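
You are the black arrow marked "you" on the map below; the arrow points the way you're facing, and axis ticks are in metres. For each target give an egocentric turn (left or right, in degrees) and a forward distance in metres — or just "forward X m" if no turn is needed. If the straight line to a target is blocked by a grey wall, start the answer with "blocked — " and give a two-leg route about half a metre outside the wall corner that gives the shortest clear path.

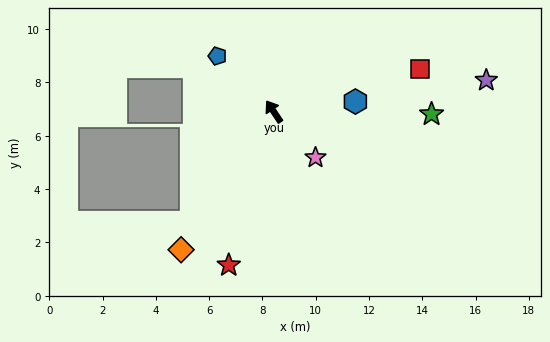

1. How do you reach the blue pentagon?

turn left 12°, forward 3.0 m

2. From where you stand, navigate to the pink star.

turn right 172°, forward 2.3 m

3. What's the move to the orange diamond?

turn left 112°, forward 6.2 m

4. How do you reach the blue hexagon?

turn right 117°, forward 3.1 m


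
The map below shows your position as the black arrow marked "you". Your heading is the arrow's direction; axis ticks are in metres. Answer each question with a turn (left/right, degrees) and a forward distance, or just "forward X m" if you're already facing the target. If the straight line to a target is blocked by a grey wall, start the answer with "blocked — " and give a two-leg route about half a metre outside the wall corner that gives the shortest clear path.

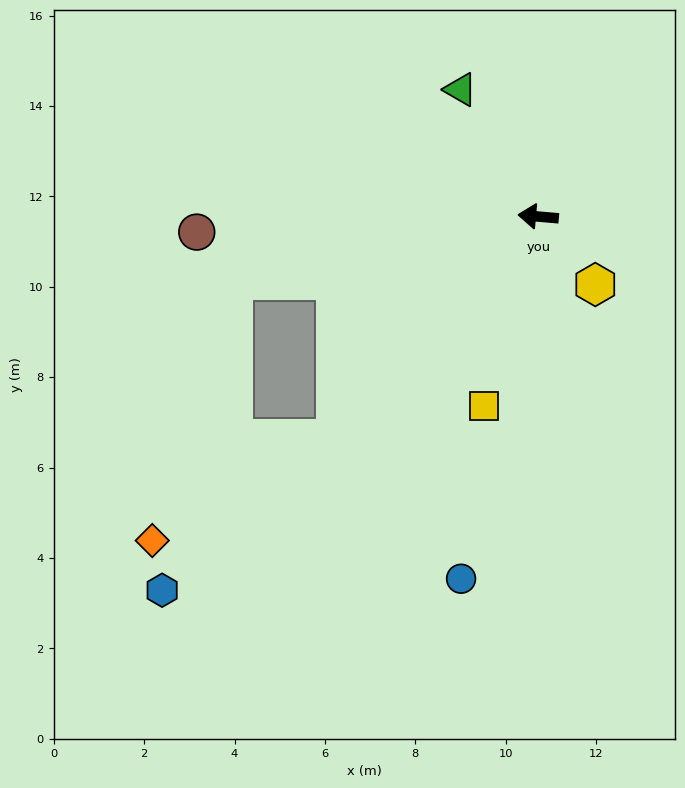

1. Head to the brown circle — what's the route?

turn left 8°, forward 7.6 m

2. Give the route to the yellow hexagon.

turn left 135°, forward 2.0 m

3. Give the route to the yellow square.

turn left 79°, forward 4.4 m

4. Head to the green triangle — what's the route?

turn right 54°, forward 3.3 m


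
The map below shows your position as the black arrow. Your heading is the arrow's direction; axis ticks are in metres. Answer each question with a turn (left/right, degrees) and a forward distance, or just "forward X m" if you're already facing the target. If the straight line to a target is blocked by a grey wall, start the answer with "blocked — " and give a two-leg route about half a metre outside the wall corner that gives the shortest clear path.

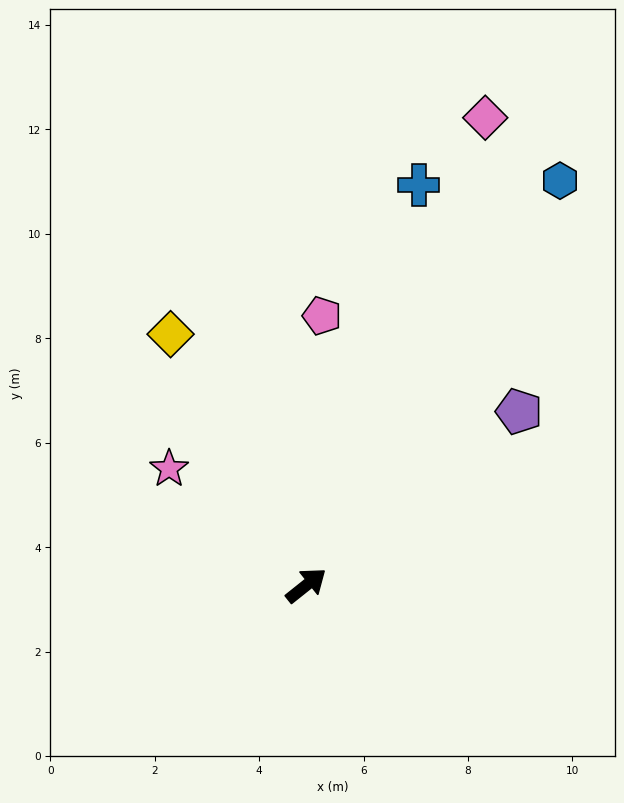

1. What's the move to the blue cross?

turn left 36°, forward 8.0 m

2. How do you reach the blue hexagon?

turn left 19°, forward 9.1 m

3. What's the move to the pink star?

turn left 101°, forward 3.4 m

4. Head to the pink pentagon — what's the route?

turn left 48°, forward 5.2 m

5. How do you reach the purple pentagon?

forward 5.3 m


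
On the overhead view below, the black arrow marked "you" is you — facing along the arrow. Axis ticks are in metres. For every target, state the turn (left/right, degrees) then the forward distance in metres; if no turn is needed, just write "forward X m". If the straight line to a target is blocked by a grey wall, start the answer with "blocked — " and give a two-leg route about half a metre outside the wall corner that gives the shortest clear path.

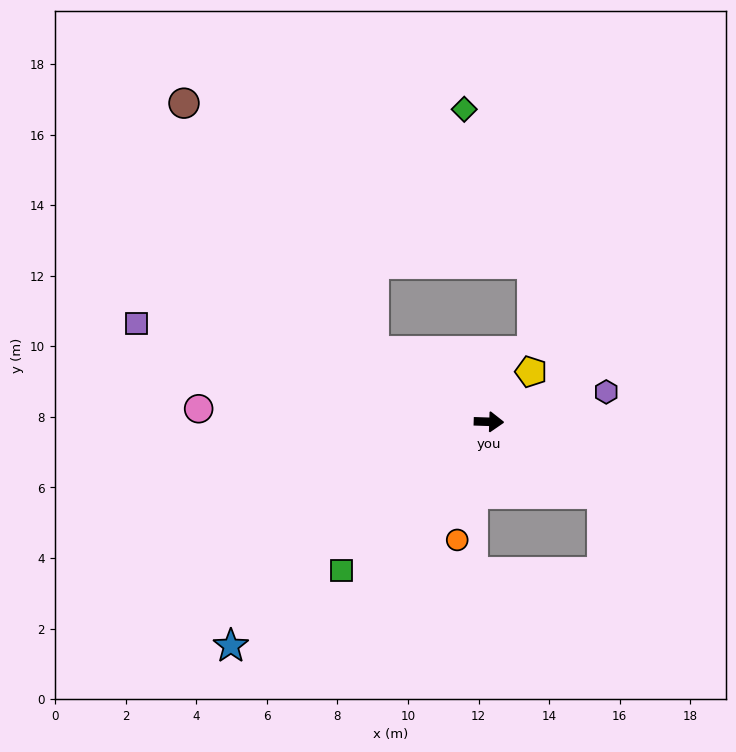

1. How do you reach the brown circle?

blocked — turn left 150°, forward 3.8 m, then turn right 21°, forward 8.8 m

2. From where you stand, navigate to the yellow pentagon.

turn left 52°, forward 1.9 m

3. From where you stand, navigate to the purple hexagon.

turn left 16°, forward 3.4 m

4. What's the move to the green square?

turn right 133°, forward 5.9 m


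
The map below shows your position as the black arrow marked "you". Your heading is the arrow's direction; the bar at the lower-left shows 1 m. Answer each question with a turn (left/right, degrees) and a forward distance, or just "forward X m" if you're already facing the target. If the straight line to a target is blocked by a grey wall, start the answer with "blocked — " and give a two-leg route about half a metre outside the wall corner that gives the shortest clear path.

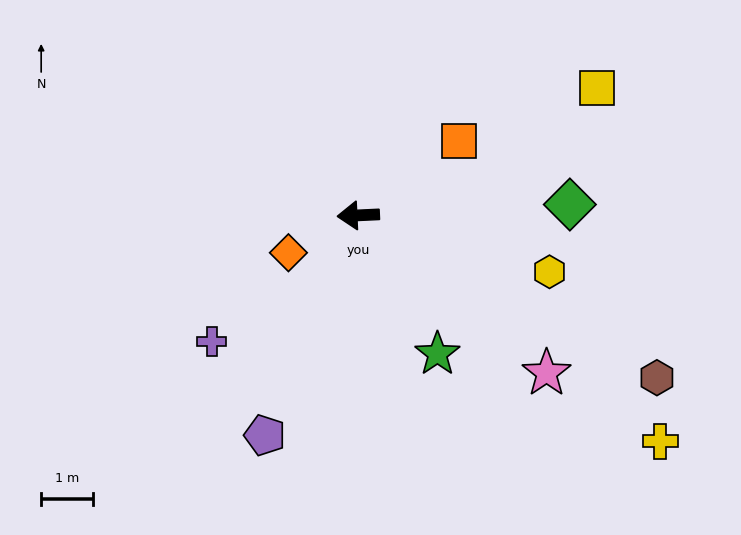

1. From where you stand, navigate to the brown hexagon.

turn left 149°, forward 6.6 m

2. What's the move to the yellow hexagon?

turn left 161°, forward 3.8 m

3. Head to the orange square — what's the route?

turn right 146°, forward 2.4 m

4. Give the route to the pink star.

turn left 137°, forward 4.7 m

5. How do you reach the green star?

turn left 117°, forward 3.1 m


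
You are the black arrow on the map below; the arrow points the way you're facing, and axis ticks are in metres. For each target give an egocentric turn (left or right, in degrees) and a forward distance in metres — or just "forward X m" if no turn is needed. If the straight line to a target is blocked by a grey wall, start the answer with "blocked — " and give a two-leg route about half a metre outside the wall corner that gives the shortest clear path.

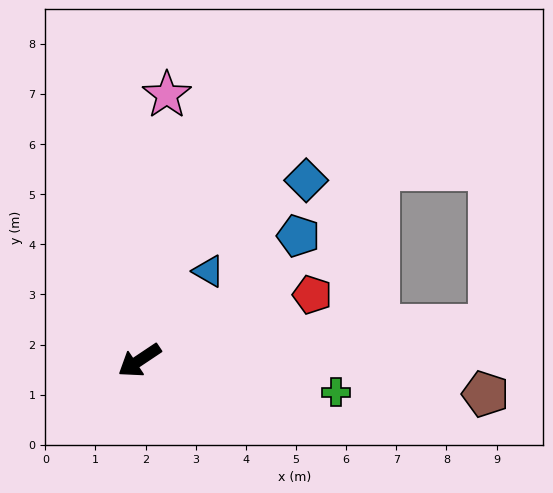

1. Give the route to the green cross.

turn left 137°, forward 4.0 m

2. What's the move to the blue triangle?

turn right 162°, forward 2.3 m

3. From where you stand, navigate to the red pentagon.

turn left 167°, forward 3.7 m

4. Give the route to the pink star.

turn right 130°, forward 5.3 m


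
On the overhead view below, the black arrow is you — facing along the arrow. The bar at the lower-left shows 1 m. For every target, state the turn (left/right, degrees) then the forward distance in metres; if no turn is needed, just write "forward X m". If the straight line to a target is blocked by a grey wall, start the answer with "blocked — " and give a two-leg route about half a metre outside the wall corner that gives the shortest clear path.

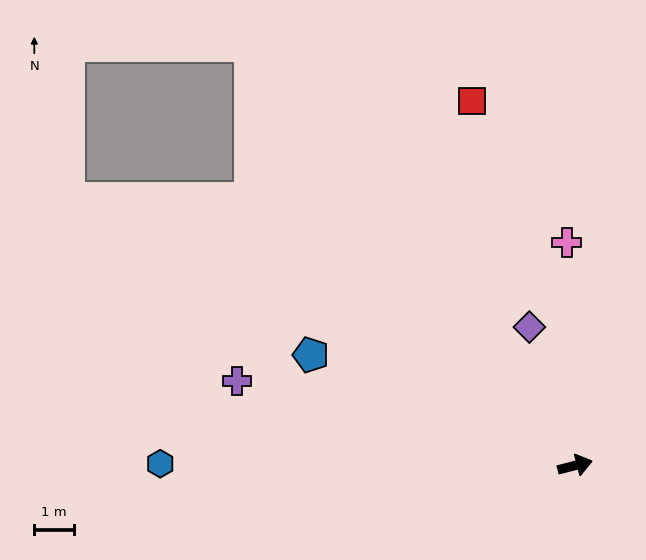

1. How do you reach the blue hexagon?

turn left 165°, forward 10.5 m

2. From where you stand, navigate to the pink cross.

turn left 78°, forward 5.7 m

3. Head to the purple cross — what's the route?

turn left 152°, forward 8.8 m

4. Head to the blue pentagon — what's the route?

turn left 143°, forward 7.3 m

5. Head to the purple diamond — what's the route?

turn left 94°, forward 3.7 m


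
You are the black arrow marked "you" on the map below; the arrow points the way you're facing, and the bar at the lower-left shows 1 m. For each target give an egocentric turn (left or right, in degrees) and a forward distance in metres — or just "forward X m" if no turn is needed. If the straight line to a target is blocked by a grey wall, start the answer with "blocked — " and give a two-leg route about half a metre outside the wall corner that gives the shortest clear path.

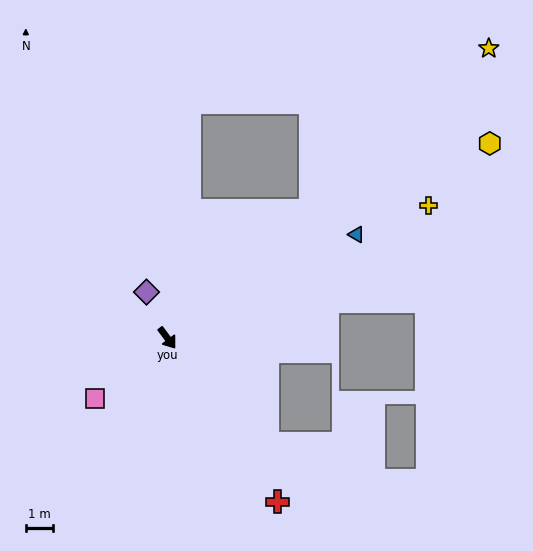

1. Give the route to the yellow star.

turn left 95°, forward 15.8 m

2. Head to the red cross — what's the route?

turn right 3°, forward 7.2 m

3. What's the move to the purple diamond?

turn left 168°, forward 1.8 m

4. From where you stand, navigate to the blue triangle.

turn left 82°, forward 7.9 m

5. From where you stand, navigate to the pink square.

turn right 87°, forward 3.5 m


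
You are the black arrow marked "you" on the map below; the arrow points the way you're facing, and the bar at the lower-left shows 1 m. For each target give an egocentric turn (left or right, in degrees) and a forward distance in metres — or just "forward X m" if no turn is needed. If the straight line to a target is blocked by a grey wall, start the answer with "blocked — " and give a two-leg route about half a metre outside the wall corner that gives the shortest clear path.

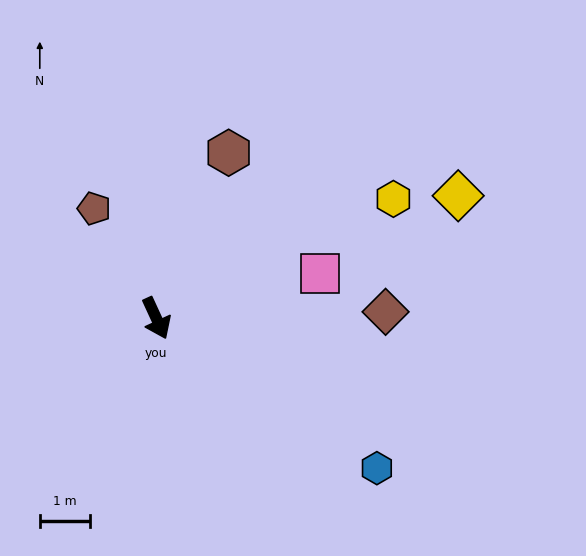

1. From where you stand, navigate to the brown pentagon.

turn right 175°, forward 2.5 m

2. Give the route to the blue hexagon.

turn left 31°, forward 5.3 m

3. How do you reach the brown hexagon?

turn left 132°, forward 3.6 m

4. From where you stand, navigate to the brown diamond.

turn left 67°, forward 4.6 m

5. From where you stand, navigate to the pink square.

turn left 81°, forward 3.4 m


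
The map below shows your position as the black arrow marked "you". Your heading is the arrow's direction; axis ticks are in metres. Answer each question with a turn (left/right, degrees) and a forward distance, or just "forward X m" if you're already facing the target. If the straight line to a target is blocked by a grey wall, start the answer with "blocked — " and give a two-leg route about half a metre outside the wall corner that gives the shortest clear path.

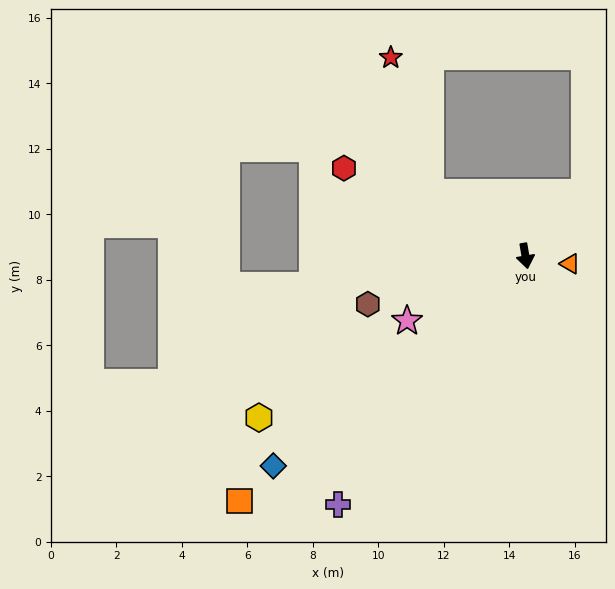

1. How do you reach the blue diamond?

turn right 60°, forward 10.0 m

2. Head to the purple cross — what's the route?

turn right 47°, forward 9.5 m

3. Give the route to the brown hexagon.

turn right 83°, forward 5.0 m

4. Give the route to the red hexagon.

turn right 125°, forward 6.2 m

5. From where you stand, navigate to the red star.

blocked — turn right 133°, forward 3.5 m, then turn right 40°, forward 4.3 m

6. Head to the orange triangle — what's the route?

turn left 70°, forward 1.4 m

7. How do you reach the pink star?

turn right 71°, forward 4.1 m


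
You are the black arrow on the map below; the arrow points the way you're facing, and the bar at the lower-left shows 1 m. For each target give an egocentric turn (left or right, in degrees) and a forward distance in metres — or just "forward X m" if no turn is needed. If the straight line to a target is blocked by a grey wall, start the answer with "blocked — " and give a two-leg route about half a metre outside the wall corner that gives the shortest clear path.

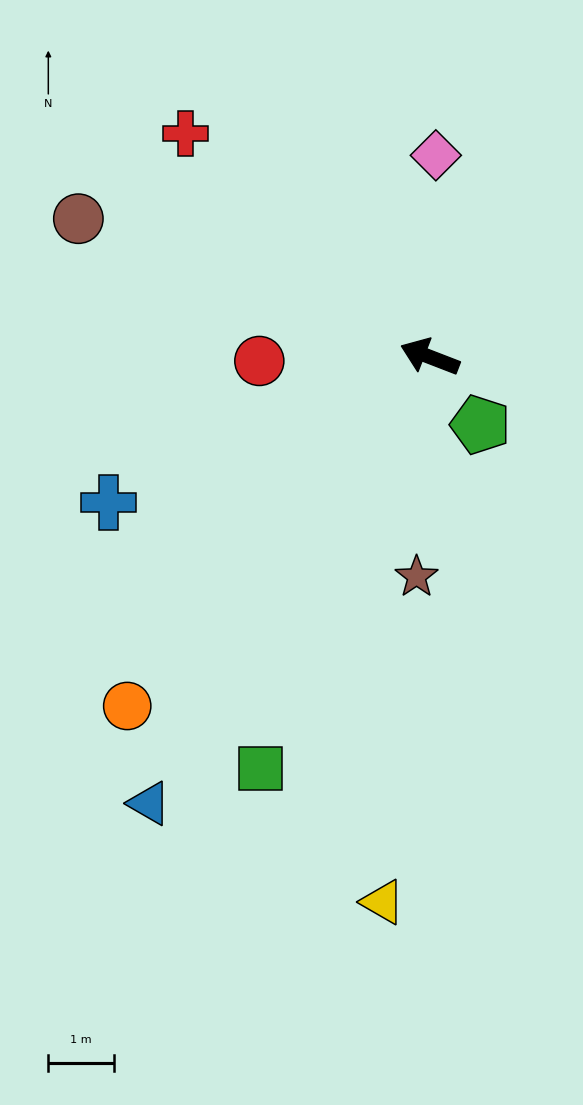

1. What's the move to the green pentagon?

turn left 148°, forward 1.3 m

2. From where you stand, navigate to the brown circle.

forward 5.8 m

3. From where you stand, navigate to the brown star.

turn left 108°, forward 3.4 m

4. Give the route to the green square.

turn left 89°, forward 6.8 m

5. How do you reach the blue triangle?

turn left 79°, forward 8.1 m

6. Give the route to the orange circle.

turn left 70°, forward 7.1 m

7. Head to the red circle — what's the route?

turn left 22°, forward 2.6 m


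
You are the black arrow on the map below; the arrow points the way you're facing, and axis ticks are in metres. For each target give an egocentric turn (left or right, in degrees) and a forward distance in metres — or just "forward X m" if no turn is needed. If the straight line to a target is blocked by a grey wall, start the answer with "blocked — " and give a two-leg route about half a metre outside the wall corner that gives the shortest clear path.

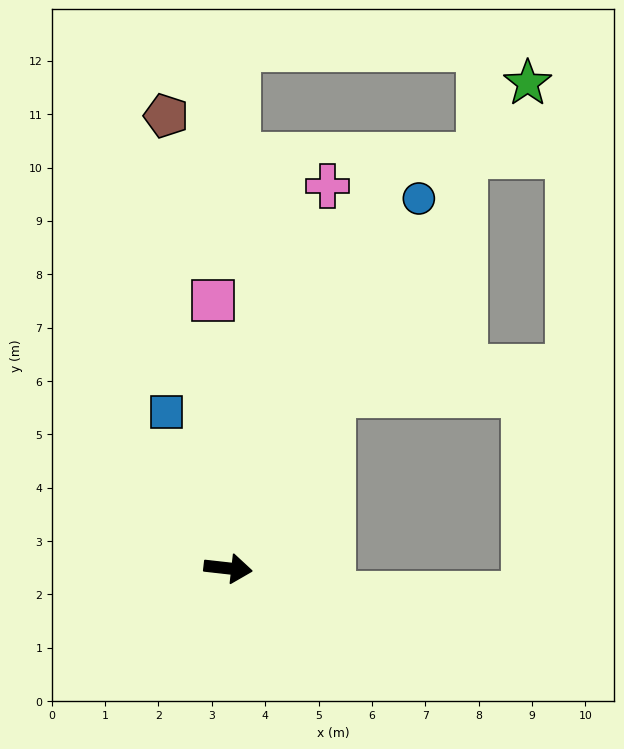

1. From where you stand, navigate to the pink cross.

turn left 82°, forward 7.4 m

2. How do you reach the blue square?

turn left 118°, forward 3.1 m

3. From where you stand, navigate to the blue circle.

turn left 69°, forward 7.8 m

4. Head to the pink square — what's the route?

turn left 100°, forward 5.0 m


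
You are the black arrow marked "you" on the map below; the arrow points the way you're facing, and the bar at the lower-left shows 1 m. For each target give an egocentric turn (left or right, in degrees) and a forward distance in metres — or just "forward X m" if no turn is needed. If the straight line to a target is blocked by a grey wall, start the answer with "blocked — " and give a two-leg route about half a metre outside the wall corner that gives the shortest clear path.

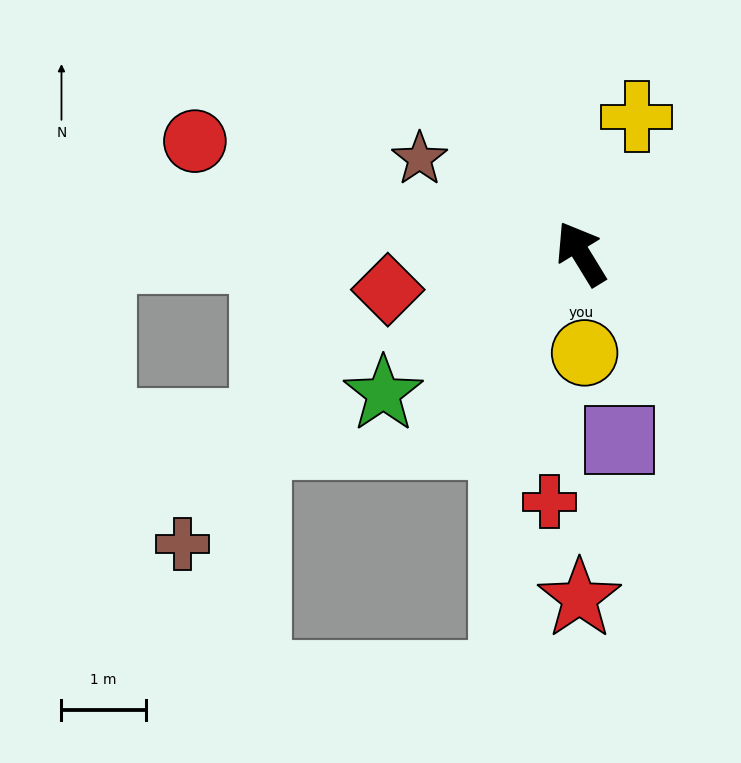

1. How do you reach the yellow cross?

turn right 54°, forward 1.8 m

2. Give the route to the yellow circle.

turn left 151°, forward 1.2 m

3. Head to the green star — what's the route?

turn left 94°, forward 2.9 m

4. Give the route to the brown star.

turn left 28°, forward 2.2 m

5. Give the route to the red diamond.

turn left 69°, forward 2.3 m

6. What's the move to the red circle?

turn left 42°, forward 4.8 m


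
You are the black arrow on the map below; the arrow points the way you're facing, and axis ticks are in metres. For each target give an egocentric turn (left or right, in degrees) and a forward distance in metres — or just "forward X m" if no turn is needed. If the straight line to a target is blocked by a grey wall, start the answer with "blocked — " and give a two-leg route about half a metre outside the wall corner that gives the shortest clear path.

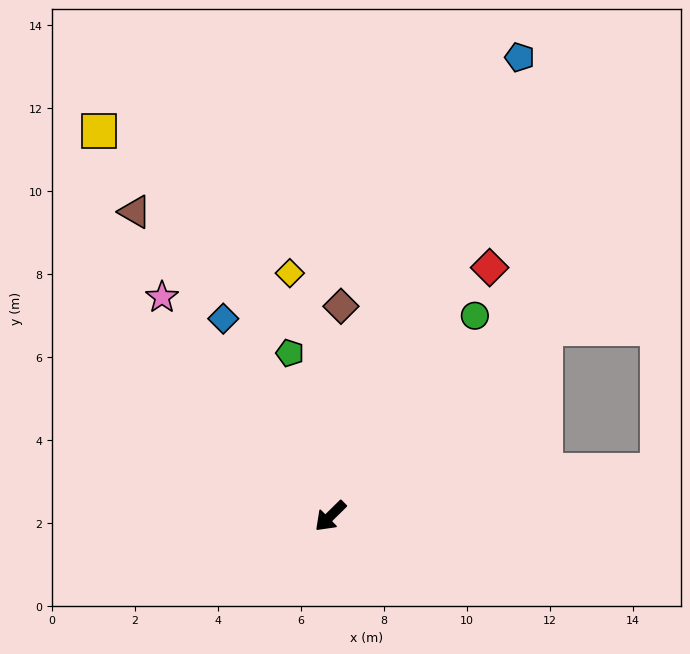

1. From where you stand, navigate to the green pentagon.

turn right 121°, forward 4.0 m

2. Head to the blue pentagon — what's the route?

turn right 157°, forward 12.0 m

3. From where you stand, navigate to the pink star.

turn right 97°, forward 6.7 m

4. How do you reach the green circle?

turn right 170°, forward 6.0 m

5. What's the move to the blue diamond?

turn right 106°, forward 5.4 m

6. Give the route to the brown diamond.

turn right 137°, forward 5.1 m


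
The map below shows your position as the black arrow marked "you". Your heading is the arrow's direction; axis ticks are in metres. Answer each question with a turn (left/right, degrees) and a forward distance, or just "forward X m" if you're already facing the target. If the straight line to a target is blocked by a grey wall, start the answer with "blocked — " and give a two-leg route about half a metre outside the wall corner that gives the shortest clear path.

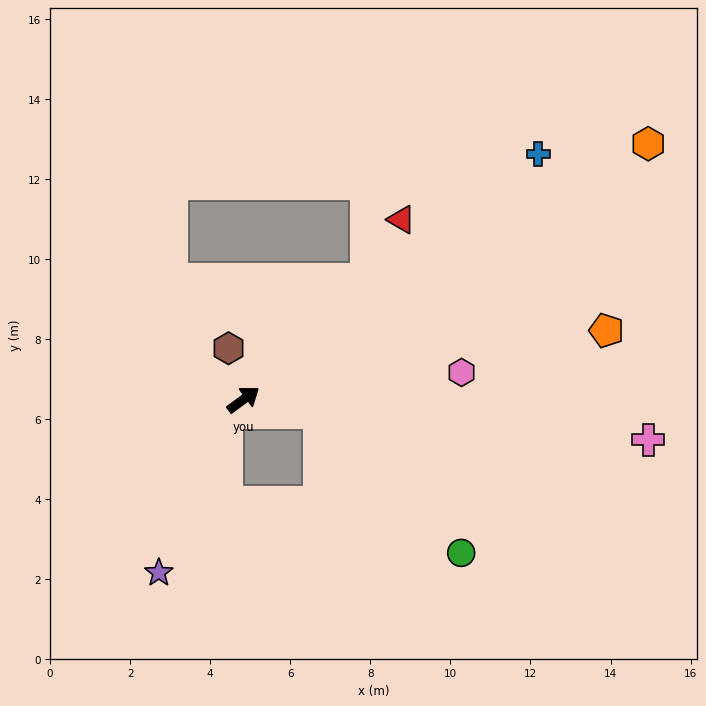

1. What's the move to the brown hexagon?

turn left 70°, forward 1.3 m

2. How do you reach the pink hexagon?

turn right 29°, forward 5.5 m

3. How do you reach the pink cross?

turn right 42°, forward 10.2 m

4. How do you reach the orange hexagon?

turn right 4°, forward 12.0 m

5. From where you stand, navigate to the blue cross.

turn left 3°, forward 9.6 m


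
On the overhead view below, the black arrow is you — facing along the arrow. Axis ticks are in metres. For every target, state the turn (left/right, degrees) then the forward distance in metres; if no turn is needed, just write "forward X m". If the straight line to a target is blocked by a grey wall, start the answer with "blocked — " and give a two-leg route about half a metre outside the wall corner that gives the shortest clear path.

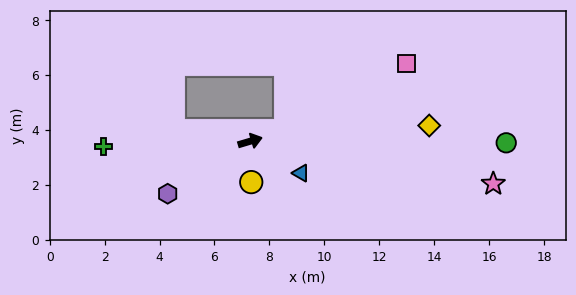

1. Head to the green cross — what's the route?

turn left 165°, forward 5.3 m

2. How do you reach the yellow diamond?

turn right 12°, forward 6.5 m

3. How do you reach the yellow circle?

turn right 105°, forward 1.5 m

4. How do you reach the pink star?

turn right 27°, forward 9.0 m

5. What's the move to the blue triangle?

turn right 49°, forward 2.2 m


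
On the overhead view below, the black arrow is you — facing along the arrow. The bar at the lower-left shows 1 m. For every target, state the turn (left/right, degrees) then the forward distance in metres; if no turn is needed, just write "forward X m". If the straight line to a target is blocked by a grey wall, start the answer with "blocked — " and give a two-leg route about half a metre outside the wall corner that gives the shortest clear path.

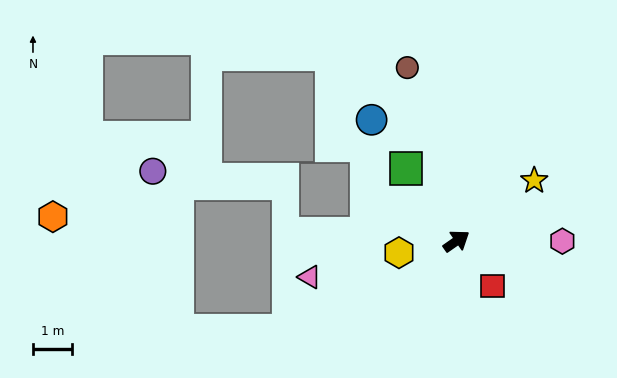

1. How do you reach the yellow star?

turn left 3°, forward 2.5 m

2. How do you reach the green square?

turn left 90°, forward 2.3 m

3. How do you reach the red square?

turn right 86°, forward 1.5 m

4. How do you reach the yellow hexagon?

turn left 157°, forward 1.5 m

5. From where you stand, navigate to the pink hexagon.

turn right 35°, forward 2.7 m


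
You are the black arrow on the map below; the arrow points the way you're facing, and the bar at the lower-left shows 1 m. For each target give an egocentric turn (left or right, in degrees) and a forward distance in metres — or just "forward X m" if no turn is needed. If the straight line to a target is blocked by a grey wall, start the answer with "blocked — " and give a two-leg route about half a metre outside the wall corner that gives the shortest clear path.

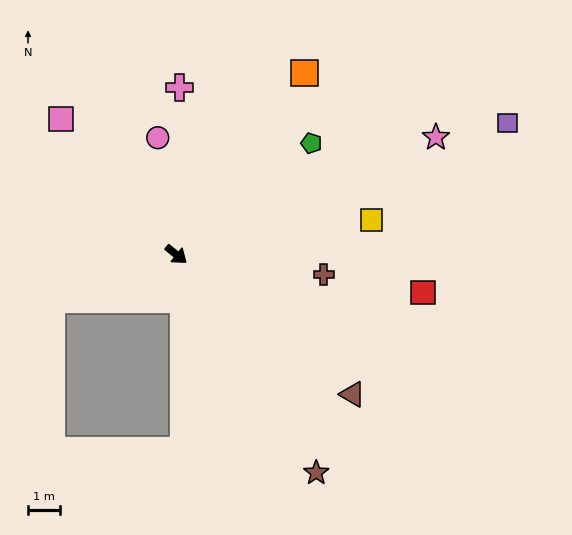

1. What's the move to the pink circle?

turn left 138°, forward 3.8 m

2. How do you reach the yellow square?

turn left 49°, forward 6.3 m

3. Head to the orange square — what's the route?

turn left 94°, forward 7.1 m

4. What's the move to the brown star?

turn right 18°, forward 8.2 m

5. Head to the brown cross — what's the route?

turn left 31°, forward 4.7 m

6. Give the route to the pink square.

turn left 169°, forward 5.6 m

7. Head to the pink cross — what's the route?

turn left 128°, forward 5.3 m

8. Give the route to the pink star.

turn left 63°, forward 9.0 m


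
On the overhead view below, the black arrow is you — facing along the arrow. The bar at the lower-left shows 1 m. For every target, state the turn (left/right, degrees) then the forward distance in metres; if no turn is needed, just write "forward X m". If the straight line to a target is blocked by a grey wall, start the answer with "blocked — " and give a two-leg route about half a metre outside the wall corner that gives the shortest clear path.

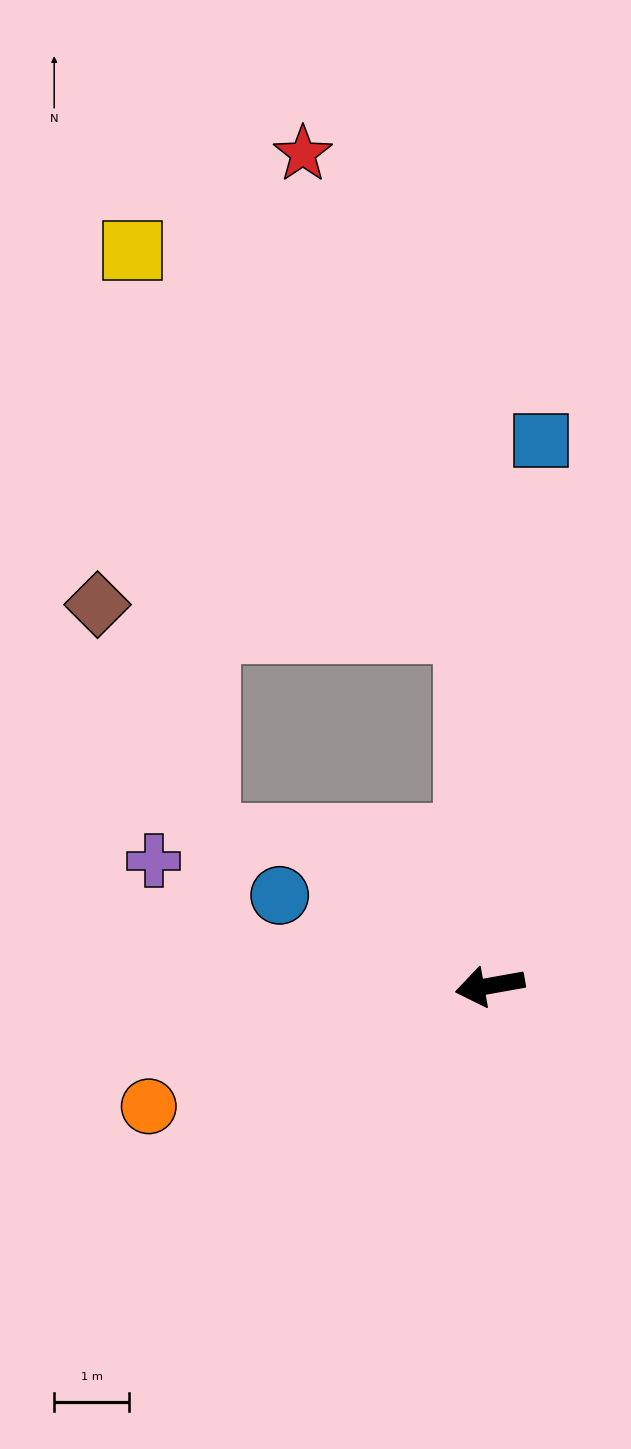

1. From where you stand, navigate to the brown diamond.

blocked — turn right 96°, forward 4.7 m, then turn left 82°, forward 4.9 m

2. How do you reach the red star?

blocked — turn right 96°, forward 4.7 m, then turn left 15°, forward 6.7 m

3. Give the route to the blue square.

turn right 105°, forward 7.3 m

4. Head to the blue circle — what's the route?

turn right 33°, forward 3.1 m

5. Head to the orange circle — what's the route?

turn left 9°, forward 4.8 m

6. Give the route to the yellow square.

blocked — turn right 96°, forward 4.7 m, then turn left 37°, forward 6.7 m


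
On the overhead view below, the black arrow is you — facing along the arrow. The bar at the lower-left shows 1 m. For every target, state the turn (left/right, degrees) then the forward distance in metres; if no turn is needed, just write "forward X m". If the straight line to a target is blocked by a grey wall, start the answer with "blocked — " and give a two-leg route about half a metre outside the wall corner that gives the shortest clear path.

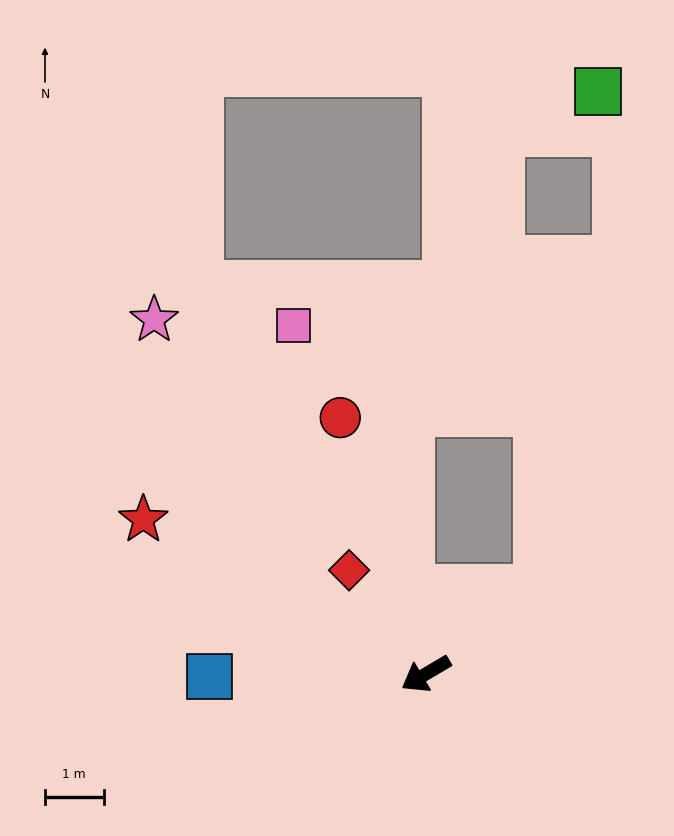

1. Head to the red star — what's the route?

turn right 59°, forward 5.5 m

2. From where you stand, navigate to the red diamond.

turn right 84°, forward 2.2 m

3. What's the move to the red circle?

turn right 102°, forward 4.6 m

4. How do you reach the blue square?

turn right 30°, forward 3.7 m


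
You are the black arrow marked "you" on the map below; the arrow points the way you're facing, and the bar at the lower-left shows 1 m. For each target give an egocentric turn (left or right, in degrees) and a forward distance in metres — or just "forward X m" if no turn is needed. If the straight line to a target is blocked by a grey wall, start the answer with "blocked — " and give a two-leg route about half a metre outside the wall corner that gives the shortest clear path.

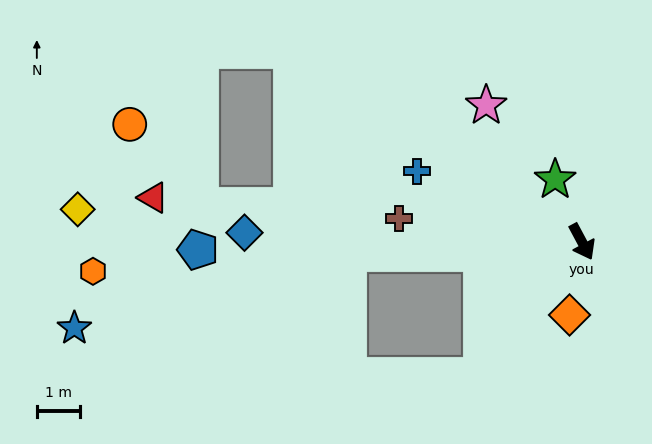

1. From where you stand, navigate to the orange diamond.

turn right 38°, forward 1.7 m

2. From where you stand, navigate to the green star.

turn left 175°, forward 1.6 m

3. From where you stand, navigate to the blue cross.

turn right 141°, forward 4.2 m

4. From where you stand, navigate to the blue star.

blocked — turn right 115°, forward 5.5 m, then turn left 12°, forward 6.7 m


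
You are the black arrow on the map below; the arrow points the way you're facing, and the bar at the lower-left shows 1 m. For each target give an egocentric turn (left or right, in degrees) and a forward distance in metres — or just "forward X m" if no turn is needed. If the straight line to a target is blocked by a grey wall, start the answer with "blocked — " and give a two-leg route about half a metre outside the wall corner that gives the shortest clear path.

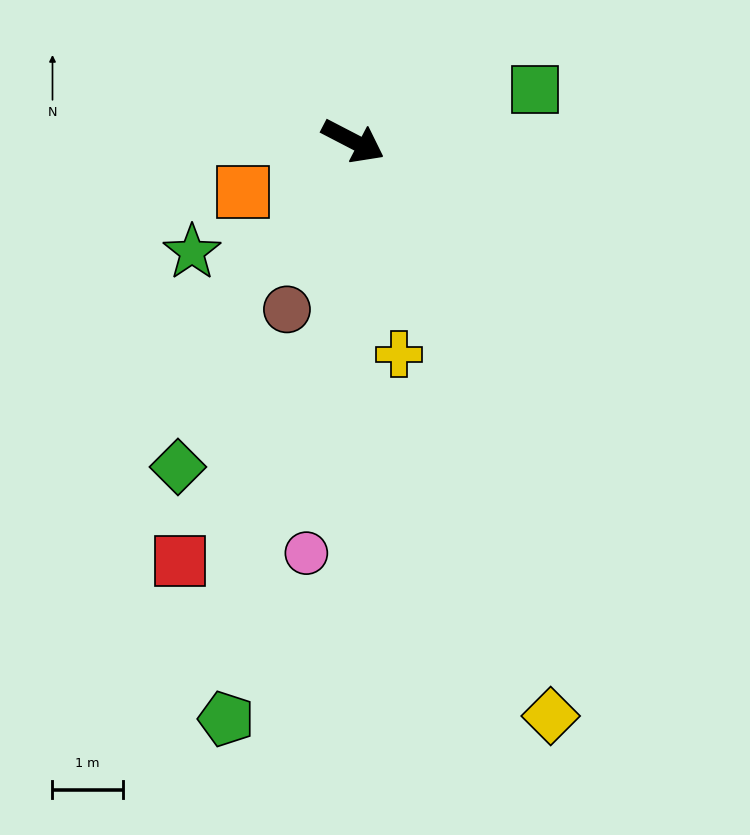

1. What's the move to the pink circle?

turn right 69°, forward 5.9 m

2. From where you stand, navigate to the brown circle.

turn right 84°, forward 2.6 m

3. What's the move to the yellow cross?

turn right 50°, forward 3.1 m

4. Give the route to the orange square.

turn right 128°, forward 1.7 m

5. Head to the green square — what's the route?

turn left 43°, forward 2.7 m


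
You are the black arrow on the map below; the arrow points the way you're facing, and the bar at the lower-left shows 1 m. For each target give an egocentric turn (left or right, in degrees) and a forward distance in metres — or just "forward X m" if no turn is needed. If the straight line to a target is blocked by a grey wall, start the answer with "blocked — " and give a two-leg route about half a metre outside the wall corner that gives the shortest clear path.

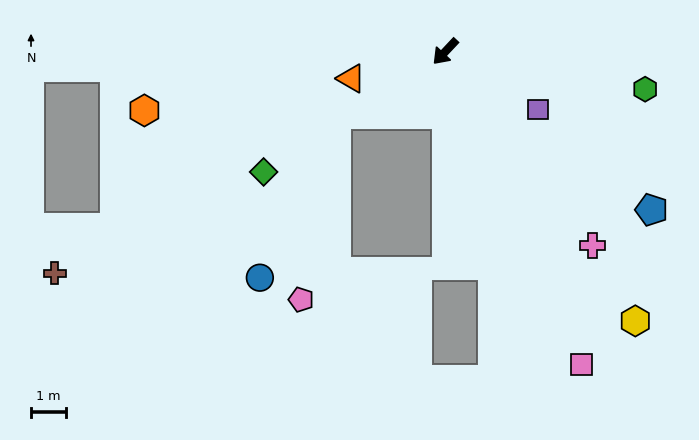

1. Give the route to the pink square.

turn left 67°, forward 9.9 m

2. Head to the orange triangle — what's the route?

turn right 31°, forward 2.8 m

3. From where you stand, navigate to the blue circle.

blocked — turn right 17°, forward 3.6 m, then turn left 35°, forward 5.2 m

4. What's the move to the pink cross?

turn left 80°, forward 7.0 m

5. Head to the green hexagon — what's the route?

turn left 123°, forward 5.9 m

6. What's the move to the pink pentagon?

blocked — turn right 17°, forward 3.6 m, then turn left 50°, forward 5.5 m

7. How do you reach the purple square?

turn left 101°, forward 3.2 m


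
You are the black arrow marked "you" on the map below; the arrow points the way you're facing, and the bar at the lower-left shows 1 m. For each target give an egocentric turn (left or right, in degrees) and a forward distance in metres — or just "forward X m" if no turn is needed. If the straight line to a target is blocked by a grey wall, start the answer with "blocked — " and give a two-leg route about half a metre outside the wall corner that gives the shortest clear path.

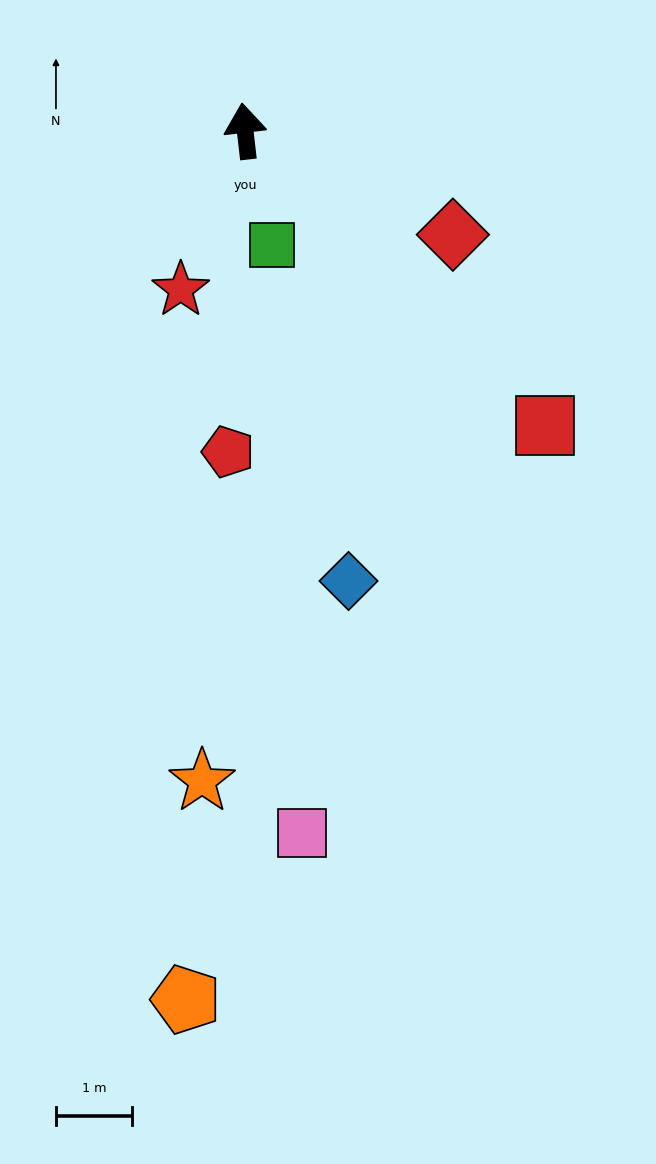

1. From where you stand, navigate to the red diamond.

turn right 123°, forward 3.0 m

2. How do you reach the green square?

turn right 173°, forward 1.5 m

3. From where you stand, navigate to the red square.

turn right 141°, forward 5.5 m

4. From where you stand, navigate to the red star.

turn left 151°, forward 2.2 m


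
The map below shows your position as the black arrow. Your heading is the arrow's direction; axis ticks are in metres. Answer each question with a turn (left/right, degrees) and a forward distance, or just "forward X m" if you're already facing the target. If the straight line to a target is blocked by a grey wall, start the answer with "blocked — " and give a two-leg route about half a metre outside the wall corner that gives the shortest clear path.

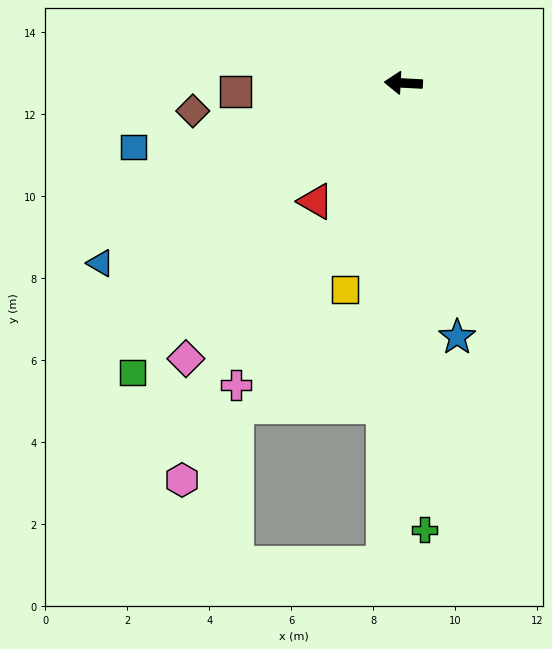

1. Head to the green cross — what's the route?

turn left 96°, forward 10.9 m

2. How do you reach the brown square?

turn left 6°, forward 4.1 m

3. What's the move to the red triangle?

turn left 56°, forward 3.6 m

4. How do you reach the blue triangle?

turn left 34°, forward 8.6 m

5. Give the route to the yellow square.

turn left 77°, forward 5.2 m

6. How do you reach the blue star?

turn left 105°, forward 6.3 m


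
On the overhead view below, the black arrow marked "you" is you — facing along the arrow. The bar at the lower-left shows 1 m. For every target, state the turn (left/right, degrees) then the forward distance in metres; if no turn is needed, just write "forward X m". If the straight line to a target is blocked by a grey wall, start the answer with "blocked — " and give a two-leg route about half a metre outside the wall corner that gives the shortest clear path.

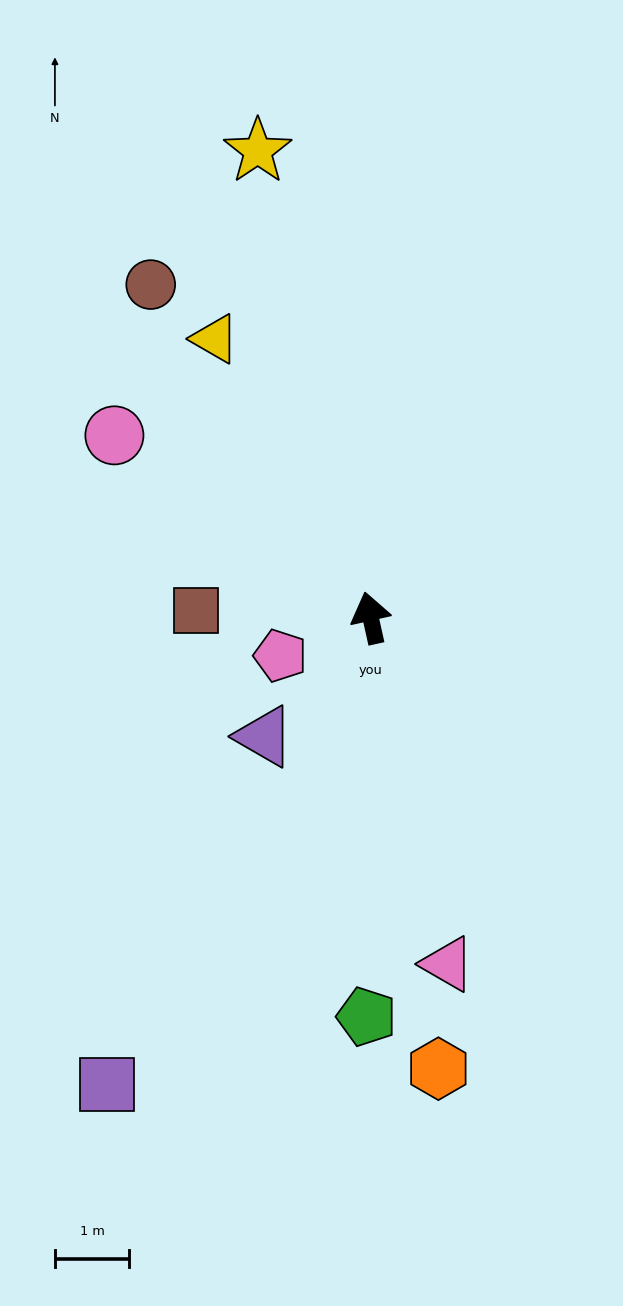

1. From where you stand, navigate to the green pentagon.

turn left 167°, forward 5.4 m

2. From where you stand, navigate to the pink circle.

turn left 42°, forward 4.2 m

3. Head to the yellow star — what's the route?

forward 6.5 m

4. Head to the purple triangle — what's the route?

turn left 126°, forward 2.1 m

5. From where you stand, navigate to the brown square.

turn left 75°, forward 2.3 m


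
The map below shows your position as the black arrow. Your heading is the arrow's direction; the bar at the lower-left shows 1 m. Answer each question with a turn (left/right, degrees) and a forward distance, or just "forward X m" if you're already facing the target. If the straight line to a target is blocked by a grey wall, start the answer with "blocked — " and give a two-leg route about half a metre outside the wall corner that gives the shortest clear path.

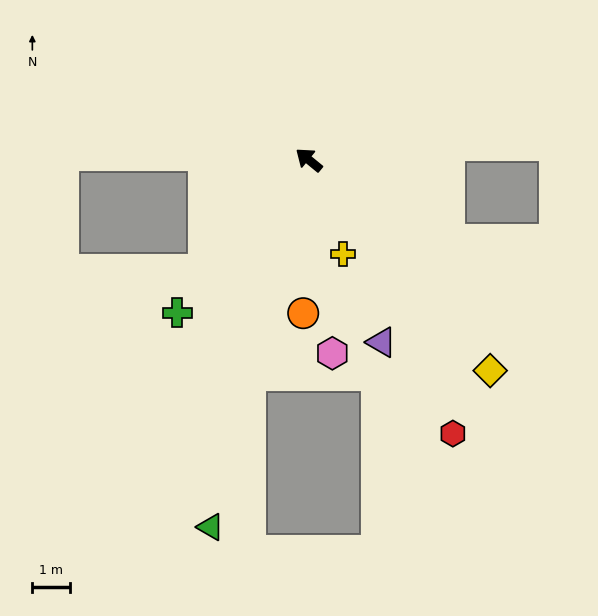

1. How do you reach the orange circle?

turn left 127°, forward 4.1 m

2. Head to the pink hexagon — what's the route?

turn left 136°, forward 5.2 m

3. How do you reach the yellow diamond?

turn left 170°, forward 7.5 m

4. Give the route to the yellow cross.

turn left 149°, forward 2.7 m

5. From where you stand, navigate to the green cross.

turn left 89°, forward 5.4 m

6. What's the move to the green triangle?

turn left 114°, forward 10.2 m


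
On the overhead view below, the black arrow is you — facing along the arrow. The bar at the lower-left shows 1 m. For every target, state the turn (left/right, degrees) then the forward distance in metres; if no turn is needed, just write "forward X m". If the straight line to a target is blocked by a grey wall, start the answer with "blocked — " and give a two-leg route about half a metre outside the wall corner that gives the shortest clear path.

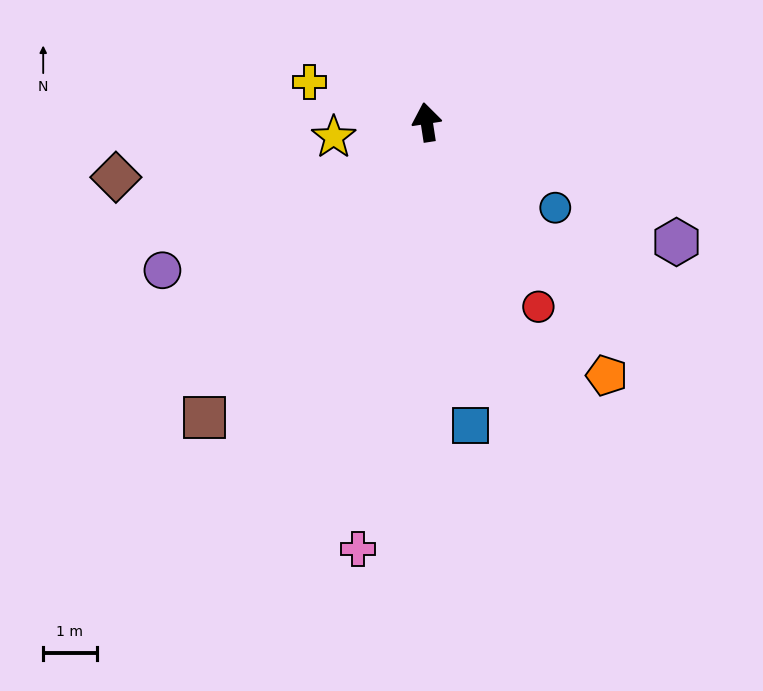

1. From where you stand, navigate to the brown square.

turn left 134°, forward 6.9 m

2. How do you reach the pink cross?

turn left 162°, forward 8.1 m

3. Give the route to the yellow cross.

turn left 62°, forward 2.3 m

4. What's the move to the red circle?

turn right 158°, forward 4.0 m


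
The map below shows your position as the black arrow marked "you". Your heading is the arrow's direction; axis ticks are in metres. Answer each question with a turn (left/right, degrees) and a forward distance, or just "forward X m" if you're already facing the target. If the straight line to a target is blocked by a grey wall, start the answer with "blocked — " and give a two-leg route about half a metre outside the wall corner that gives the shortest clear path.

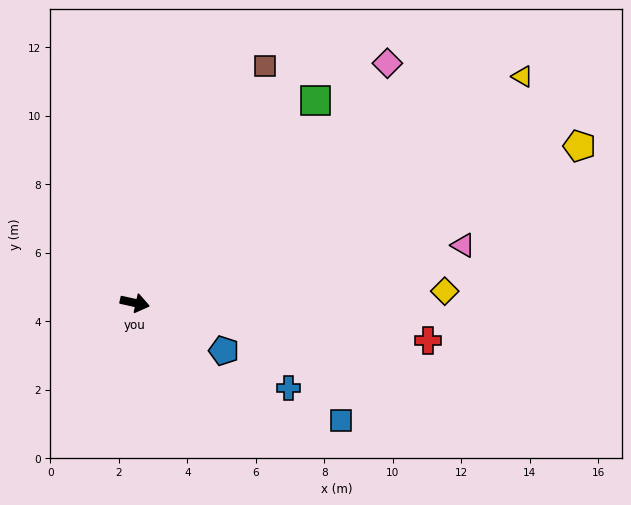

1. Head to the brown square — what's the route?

turn left 74°, forward 7.9 m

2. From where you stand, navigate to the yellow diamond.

turn left 15°, forward 9.1 m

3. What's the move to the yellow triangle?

turn left 43°, forward 13.1 m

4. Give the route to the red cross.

turn left 5°, forward 8.6 m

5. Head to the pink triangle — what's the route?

turn left 22°, forward 9.7 m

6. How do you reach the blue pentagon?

turn right 16°, forward 3.0 m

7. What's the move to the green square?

turn left 61°, forward 7.9 m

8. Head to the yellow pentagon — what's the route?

turn left 32°, forward 13.8 m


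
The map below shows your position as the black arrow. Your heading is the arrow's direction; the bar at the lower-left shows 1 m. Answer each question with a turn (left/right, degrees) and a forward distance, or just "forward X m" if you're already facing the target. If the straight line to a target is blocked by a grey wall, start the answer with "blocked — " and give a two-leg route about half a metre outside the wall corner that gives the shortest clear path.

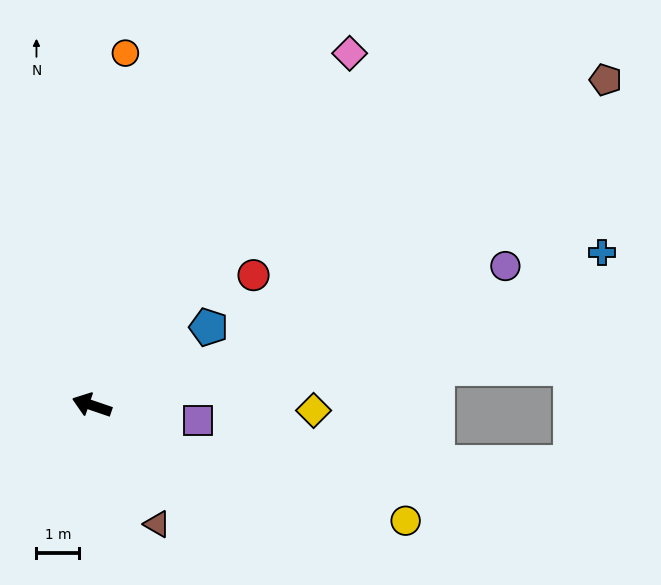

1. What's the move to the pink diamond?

turn right 107°, forward 10.2 m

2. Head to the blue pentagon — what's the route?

turn right 127°, forward 3.3 m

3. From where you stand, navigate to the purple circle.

turn right 143°, forward 10.2 m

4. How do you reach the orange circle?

turn right 77°, forward 8.3 m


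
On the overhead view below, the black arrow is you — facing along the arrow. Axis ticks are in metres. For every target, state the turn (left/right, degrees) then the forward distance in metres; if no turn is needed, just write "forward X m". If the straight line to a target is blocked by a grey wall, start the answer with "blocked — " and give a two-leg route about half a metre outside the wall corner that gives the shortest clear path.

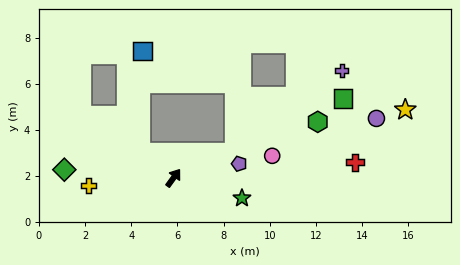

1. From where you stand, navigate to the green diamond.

turn left 122°, forward 4.7 m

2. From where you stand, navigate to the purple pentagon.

turn right 42°, forward 2.9 m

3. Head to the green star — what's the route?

turn right 71°, forward 3.1 m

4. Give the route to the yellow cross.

turn left 131°, forward 3.7 m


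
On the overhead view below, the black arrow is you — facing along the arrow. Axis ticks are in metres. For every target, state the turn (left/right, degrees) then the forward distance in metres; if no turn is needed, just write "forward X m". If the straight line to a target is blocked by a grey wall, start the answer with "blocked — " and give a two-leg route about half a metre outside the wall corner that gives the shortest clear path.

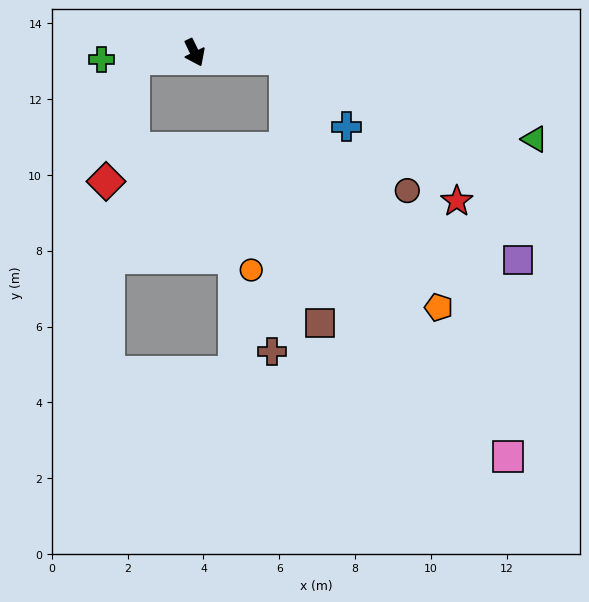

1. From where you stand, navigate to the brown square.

blocked — turn left 60°, forward 2.4 m, then turn right 78°, forward 7.0 m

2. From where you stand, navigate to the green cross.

turn right 112°, forward 2.5 m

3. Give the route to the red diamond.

blocked — turn right 110°, forward 1.6 m, then turn left 71°, forward 3.3 m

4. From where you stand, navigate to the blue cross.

blocked — turn left 60°, forward 2.4 m, then turn right 43°, forward 2.4 m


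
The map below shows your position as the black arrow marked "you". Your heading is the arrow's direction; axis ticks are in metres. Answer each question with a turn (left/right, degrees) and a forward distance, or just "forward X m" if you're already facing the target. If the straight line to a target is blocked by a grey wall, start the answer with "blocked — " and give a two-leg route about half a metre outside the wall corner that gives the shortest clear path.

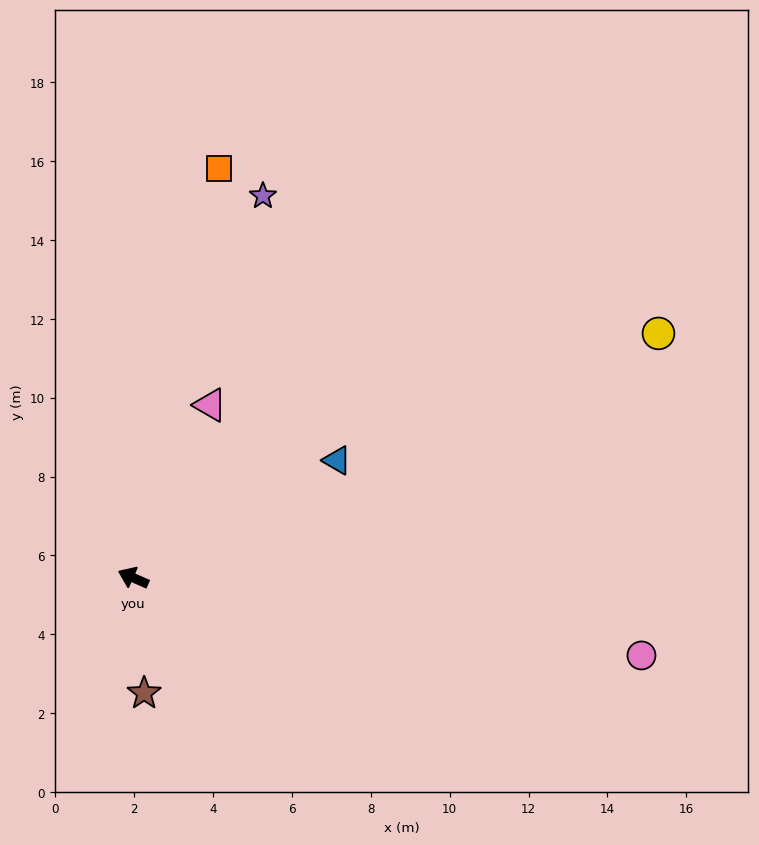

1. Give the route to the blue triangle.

turn right 126°, forward 6.0 m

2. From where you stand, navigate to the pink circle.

turn right 165°, forward 13.0 m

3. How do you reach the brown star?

turn left 119°, forward 2.9 m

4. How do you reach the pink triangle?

turn right 90°, forward 4.8 m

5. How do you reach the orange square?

turn right 78°, forward 10.6 m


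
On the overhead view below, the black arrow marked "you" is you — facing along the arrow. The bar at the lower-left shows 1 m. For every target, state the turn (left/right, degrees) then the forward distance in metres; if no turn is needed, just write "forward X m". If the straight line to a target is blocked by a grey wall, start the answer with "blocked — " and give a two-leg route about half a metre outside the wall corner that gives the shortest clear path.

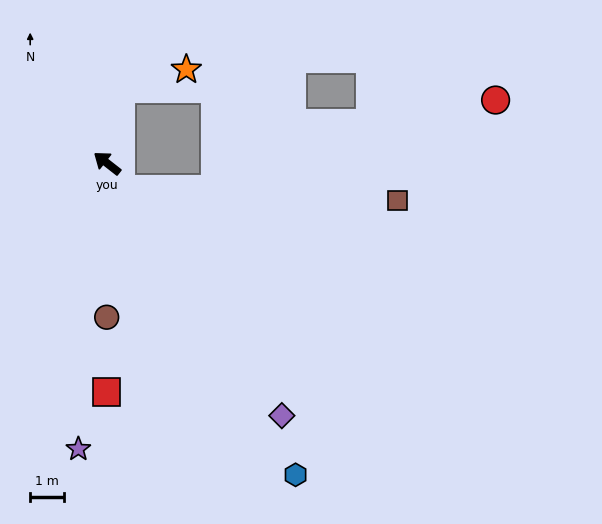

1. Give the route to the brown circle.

turn left 128°, forward 4.6 m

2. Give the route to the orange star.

blocked — turn right 63°, forward 2.2 m, then turn right 63°, forward 2.0 m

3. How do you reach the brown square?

blocked — turn left 156°, forward 0.9 m, then turn left 60°, forward 8.2 m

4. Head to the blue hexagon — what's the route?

turn left 159°, forward 10.8 m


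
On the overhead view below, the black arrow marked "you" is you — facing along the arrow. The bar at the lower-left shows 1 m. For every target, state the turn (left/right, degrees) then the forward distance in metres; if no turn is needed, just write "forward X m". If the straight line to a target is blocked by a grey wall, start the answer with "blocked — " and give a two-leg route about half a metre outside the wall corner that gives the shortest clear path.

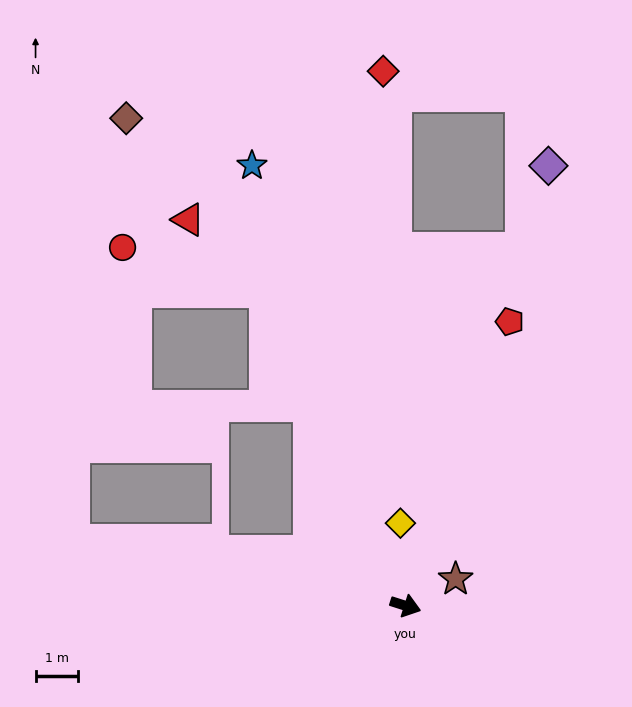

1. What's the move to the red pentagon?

turn left 88°, forward 7.1 m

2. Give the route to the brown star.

turn left 46°, forward 1.3 m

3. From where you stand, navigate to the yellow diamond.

turn left 111°, forward 1.9 m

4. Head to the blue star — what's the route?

turn left 127°, forward 11.0 m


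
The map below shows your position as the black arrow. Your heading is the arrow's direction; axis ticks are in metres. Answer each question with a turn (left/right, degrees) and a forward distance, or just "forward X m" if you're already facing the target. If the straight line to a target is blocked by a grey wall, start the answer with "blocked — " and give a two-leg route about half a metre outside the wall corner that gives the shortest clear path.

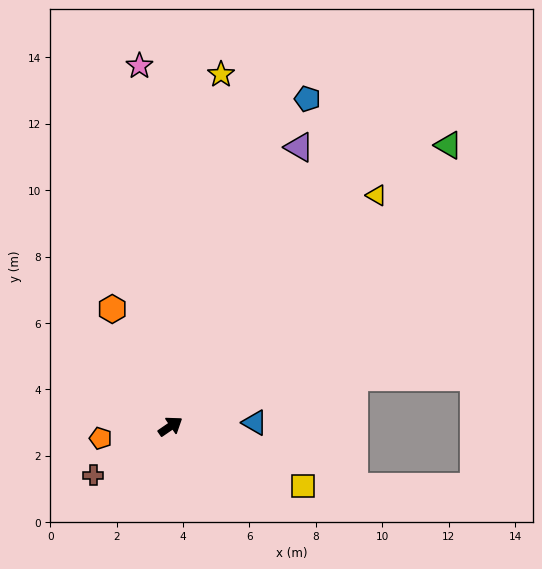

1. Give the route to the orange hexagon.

turn left 82°, forward 3.9 m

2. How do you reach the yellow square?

turn right 59°, forward 4.4 m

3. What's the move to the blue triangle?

turn right 32°, forward 2.5 m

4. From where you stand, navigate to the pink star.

turn left 60°, forward 10.9 m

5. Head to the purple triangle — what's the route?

turn left 31°, forward 9.3 m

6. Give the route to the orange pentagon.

turn left 155°, forward 2.1 m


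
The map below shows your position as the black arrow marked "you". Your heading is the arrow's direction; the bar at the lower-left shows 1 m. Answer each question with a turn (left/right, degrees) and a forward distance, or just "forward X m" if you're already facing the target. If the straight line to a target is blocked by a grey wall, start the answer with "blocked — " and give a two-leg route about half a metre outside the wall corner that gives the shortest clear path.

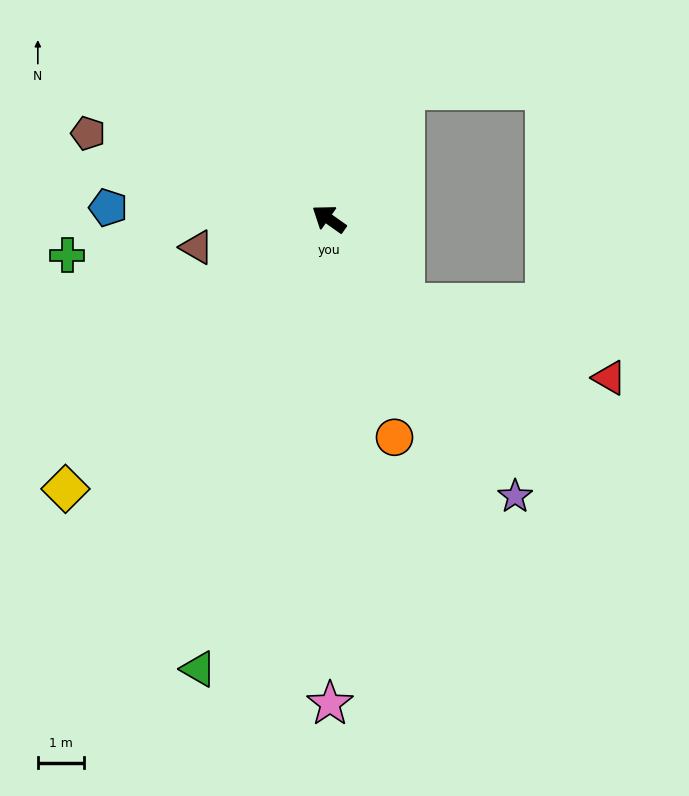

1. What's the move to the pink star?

turn left 125°, forward 10.4 m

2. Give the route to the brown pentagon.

turn left 16°, forward 5.5 m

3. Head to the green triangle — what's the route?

turn left 109°, forward 10.1 m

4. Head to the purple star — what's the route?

turn left 159°, forward 7.2 m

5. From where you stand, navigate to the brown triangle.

turn left 47°, forward 2.9 m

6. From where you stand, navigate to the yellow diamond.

turn left 81°, forward 8.1 m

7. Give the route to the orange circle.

turn left 142°, forward 4.9 m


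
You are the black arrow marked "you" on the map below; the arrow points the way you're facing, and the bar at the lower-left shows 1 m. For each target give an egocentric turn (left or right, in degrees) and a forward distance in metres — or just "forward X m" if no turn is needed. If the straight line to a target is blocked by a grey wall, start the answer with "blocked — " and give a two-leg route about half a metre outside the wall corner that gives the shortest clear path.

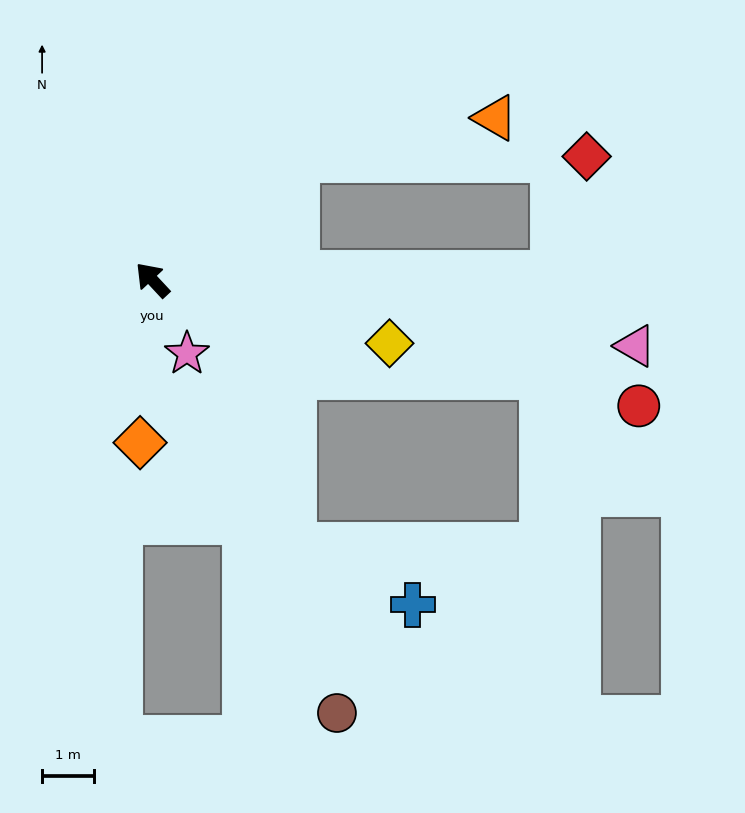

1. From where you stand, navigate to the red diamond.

blocked — turn right 93°, forward 3.6 m, then turn right 39°, forward 5.5 m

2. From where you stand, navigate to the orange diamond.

turn left 133°, forward 3.1 m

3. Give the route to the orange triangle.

blocked — turn right 93°, forward 3.6 m, then turn right 28°, forward 3.9 m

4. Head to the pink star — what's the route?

turn left 162°, forward 1.6 m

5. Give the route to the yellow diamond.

turn right 148°, forward 4.7 m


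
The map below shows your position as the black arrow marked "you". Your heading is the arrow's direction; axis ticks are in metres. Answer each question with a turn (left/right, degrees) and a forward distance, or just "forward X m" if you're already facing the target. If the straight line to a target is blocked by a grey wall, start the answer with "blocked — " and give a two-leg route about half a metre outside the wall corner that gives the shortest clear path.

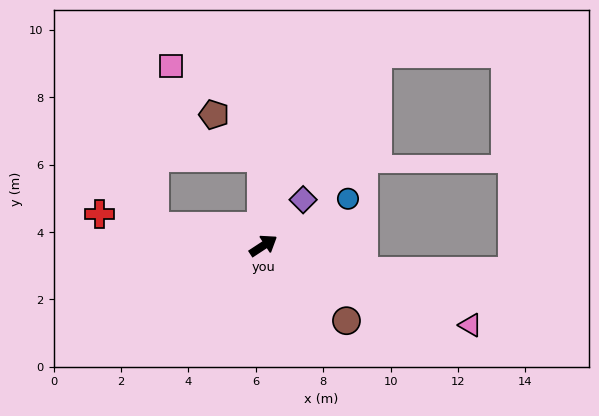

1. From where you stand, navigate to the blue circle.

turn right 4°, forward 2.9 m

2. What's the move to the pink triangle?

turn right 54°, forward 6.6 m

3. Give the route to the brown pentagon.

blocked — turn left 58°, forward 2.6 m, then turn left 46°, forward 1.9 m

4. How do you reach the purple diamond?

turn left 16°, forward 1.8 m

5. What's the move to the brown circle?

turn right 75°, forward 3.3 m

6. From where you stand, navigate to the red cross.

turn left 136°, forward 5.0 m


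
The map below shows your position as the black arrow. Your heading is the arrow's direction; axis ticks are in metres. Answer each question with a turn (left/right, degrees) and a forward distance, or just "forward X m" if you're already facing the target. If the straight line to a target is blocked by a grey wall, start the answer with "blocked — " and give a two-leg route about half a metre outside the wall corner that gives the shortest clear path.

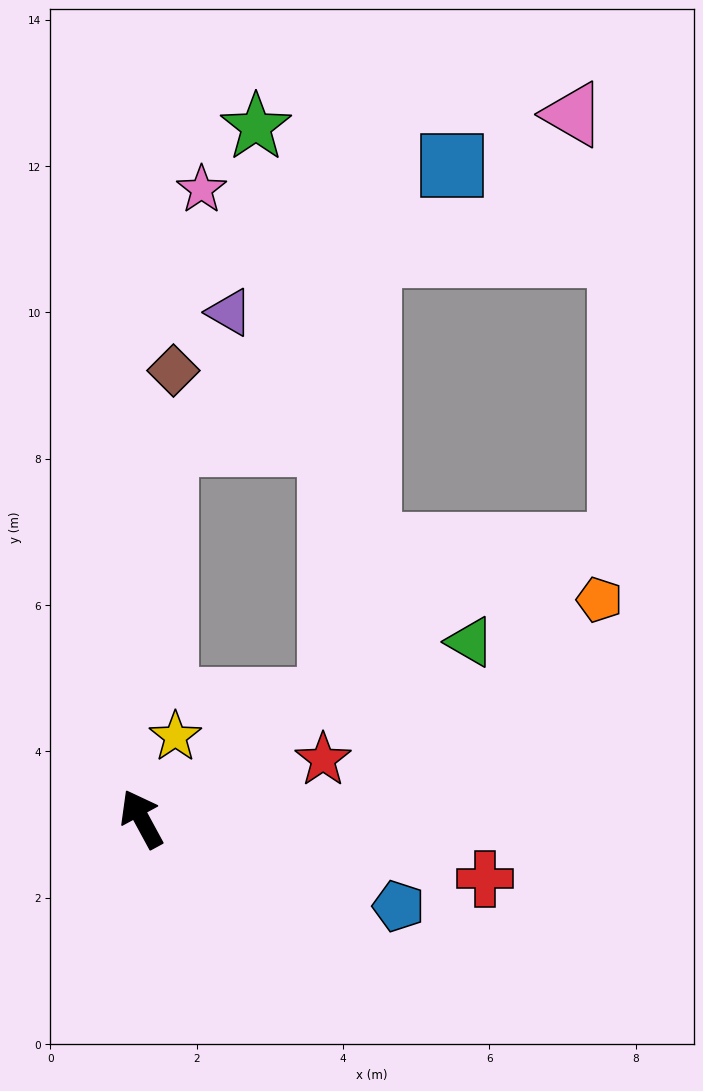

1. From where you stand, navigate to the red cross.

turn right 128°, forward 4.8 m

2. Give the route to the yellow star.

turn right 51°, forward 1.2 m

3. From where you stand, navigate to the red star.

turn right 100°, forward 2.6 m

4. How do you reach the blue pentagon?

turn right 137°, forward 3.7 m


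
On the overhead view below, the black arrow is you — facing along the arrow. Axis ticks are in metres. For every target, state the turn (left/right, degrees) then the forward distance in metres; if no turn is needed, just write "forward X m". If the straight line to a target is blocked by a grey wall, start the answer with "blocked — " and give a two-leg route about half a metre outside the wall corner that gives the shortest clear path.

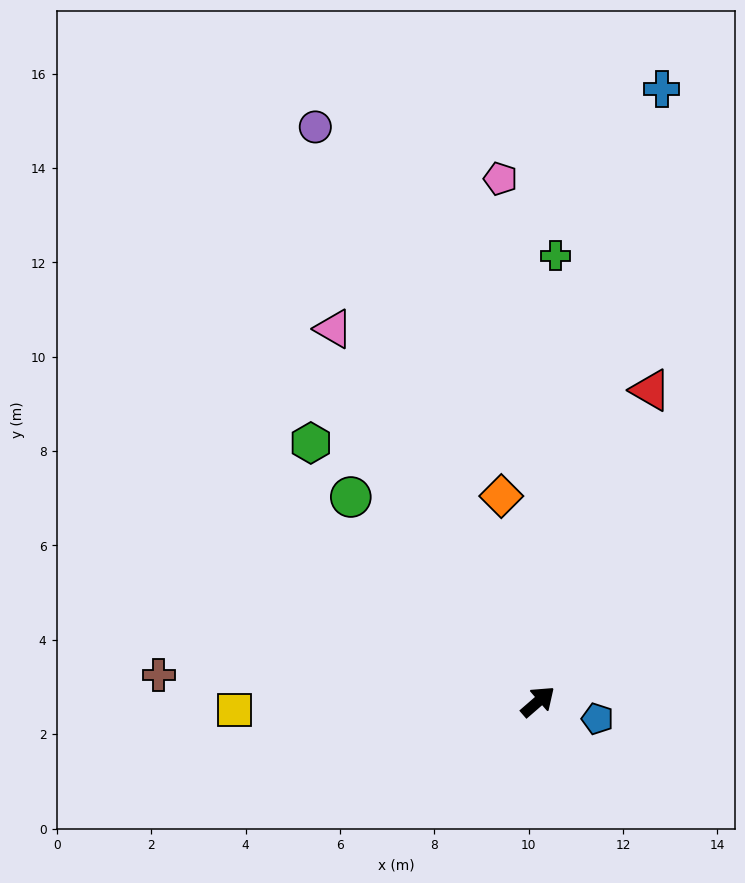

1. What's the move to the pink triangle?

turn left 78°, forward 9.0 m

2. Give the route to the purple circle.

turn left 70°, forward 13.1 m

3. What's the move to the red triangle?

turn left 29°, forward 7.0 m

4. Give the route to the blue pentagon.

turn right 57°, forward 1.3 m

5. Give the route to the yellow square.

turn left 141°, forward 6.4 m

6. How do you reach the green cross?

turn left 47°, forward 9.5 m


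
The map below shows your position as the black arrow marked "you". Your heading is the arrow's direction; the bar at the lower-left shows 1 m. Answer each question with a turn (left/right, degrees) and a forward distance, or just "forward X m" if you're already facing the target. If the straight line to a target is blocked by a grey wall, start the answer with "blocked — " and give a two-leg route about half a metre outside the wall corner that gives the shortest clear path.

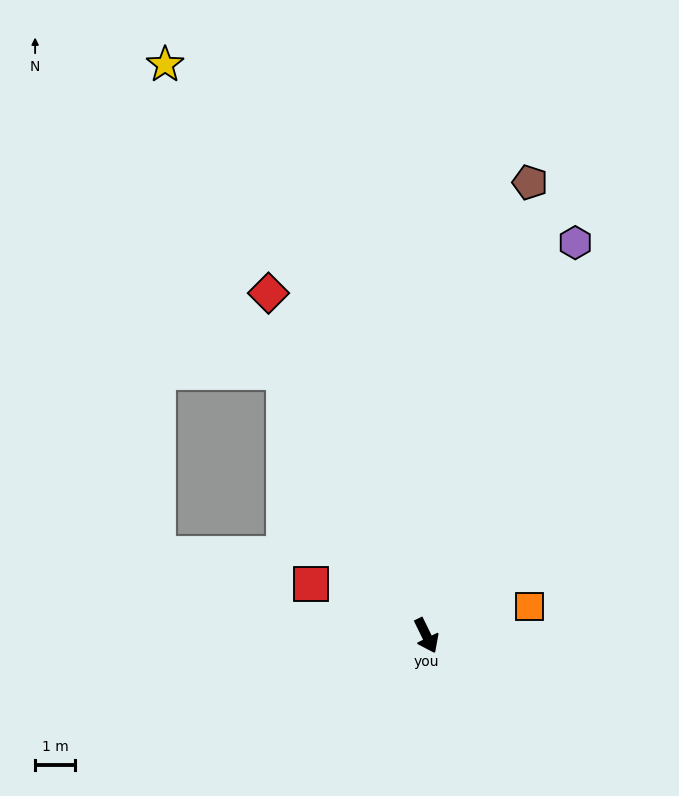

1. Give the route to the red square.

turn right 140°, forward 3.2 m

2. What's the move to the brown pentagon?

turn left 141°, forward 11.6 m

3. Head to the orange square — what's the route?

turn left 80°, forward 2.7 m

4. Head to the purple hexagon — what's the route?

turn left 133°, forward 10.5 m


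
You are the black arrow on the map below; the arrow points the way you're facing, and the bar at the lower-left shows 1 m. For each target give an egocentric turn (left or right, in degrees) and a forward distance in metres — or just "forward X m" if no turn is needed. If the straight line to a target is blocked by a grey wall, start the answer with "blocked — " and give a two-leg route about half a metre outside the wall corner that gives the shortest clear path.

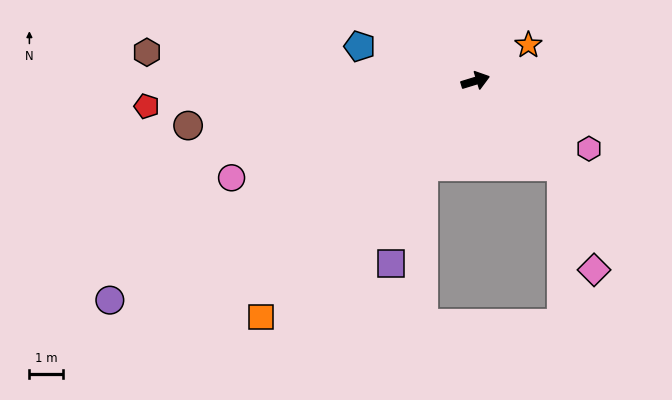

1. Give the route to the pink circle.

turn right 175°, forward 7.8 m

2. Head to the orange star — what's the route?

turn left 17°, forward 1.9 m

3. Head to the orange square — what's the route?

turn right 149°, forward 9.5 m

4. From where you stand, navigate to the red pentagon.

turn left 167°, forward 9.8 m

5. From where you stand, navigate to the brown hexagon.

turn left 158°, forward 9.8 m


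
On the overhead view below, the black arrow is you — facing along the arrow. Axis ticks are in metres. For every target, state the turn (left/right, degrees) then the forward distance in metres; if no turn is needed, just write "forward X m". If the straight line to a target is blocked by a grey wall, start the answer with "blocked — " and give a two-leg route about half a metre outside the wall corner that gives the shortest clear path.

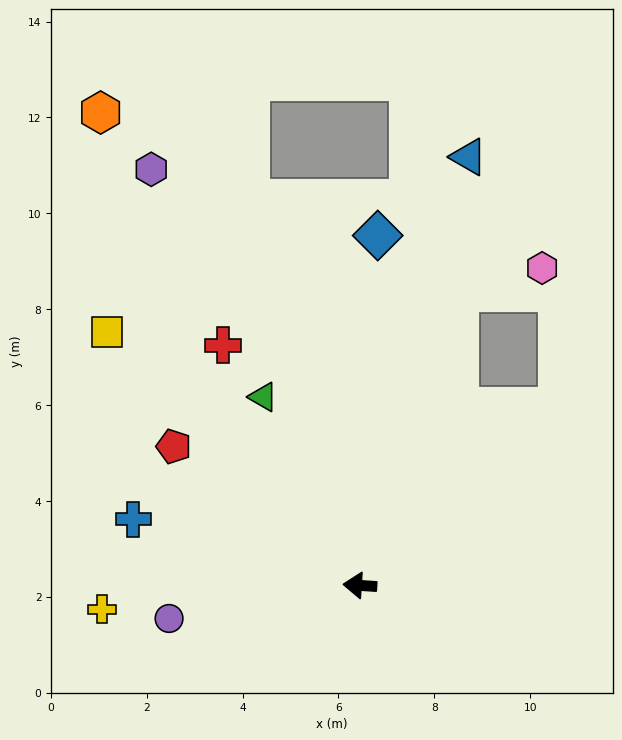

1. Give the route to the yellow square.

turn right 41°, forward 7.5 m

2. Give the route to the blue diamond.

turn right 89°, forward 7.3 m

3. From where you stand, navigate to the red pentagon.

turn right 33°, forward 4.8 m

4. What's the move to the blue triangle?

turn right 100°, forward 9.2 m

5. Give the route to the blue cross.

turn right 12°, forward 4.9 m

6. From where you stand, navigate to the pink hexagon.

blocked — turn right 105°, forward 6.5 m, then turn right 55°, forward 1.8 m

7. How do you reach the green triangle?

turn right 59°, forward 4.4 m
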